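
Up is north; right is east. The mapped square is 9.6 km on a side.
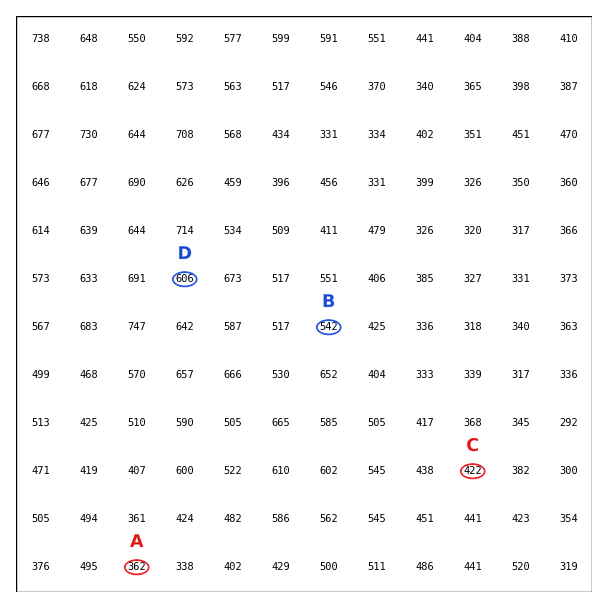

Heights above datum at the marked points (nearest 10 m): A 360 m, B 540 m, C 420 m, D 610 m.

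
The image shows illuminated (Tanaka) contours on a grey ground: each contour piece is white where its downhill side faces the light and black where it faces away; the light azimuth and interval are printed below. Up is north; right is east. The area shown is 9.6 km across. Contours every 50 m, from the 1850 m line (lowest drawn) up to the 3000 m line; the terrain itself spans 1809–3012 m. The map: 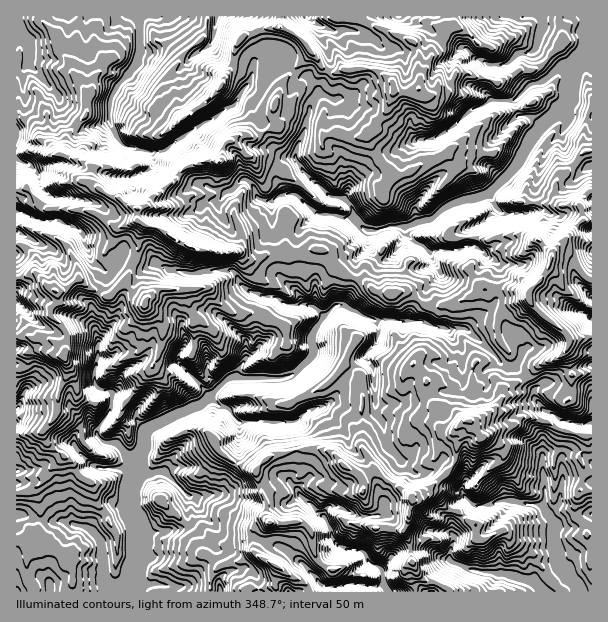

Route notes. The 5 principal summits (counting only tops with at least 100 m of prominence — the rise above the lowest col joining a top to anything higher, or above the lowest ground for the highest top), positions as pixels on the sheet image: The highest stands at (173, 237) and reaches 3012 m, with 1203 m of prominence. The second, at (528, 296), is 2948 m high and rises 587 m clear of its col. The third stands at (56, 291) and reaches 2905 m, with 222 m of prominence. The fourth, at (411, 498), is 2892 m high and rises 411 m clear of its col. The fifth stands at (144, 305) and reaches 2877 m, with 184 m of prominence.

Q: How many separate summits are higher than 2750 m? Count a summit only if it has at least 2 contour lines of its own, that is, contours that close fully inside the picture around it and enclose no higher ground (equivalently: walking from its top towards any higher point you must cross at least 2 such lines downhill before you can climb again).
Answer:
8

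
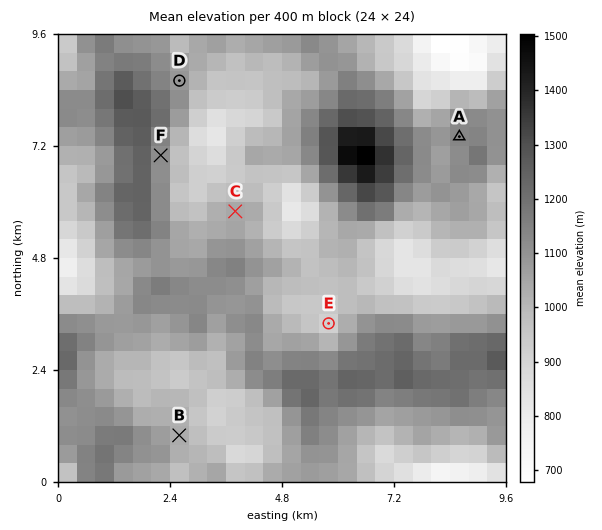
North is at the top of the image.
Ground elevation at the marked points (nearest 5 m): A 1145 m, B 1035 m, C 1040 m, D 1090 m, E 890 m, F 1110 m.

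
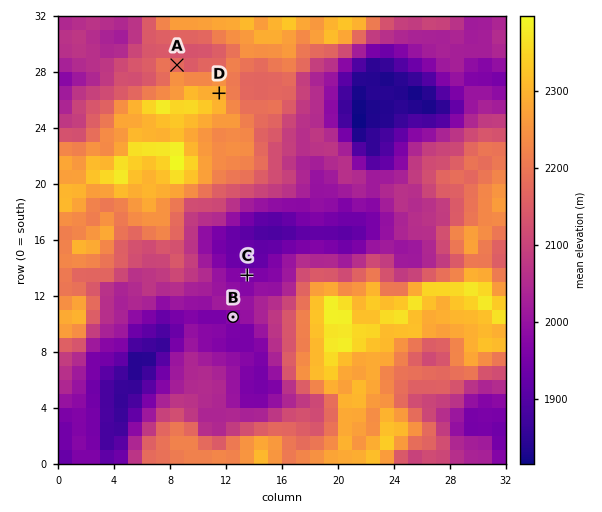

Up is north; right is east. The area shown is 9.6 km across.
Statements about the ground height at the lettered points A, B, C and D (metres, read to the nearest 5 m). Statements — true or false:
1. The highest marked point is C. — false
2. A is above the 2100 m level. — true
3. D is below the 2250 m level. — false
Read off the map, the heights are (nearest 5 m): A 2175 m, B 1965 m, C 1965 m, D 2300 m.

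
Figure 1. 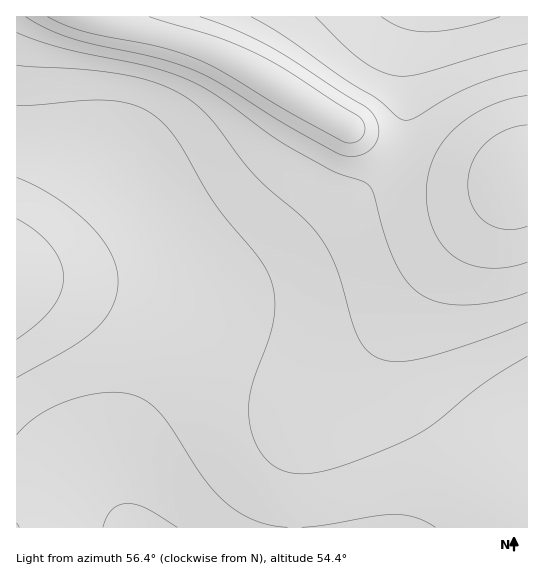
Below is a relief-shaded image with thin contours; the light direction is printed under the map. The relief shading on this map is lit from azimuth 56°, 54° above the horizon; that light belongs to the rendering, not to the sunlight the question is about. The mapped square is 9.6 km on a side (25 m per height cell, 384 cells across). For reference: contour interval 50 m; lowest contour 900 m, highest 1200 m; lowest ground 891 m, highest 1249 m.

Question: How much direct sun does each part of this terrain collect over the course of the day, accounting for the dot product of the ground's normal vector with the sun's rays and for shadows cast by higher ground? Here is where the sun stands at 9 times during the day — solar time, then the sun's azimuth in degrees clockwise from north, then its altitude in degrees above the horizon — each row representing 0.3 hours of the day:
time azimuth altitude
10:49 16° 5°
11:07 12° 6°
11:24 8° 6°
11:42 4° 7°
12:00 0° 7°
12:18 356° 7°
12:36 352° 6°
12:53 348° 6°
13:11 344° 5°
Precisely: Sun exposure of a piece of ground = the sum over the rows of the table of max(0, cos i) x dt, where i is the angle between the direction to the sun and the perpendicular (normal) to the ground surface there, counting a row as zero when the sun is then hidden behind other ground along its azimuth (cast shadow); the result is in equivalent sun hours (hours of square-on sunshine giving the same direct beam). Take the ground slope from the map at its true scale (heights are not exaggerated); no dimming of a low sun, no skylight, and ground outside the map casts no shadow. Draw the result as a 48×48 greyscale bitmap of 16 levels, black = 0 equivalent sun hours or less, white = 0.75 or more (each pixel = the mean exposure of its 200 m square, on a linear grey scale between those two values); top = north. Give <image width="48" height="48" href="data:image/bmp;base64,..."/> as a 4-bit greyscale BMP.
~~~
<image width="48" height="48" href="data:image/bmp;base64,Qk32BAAAAAAAAHYAAAAoAAAAMAAAADAAAAABAAQAAAAAAIAEAAATCwAAEwsAABAAAAAAAAAAAAAAABEREQAiIiIAMzMzAERERABVVVUAZmZmAHd3dwCIiIgAmZmZAKqqqgC7u7sAzMzMAN3d3QDu7u4A////AHdmZmZVVUREMzMzMiIiIjMzMzRERVVVZmZmZmVVVURERDMzMzMzMzMzM0REVVVmZmZmZmVVVUREREQzMzMzMzMzNEREVVZmZ2ZmZlVVVUREREREREQzMzMzRERFVVZmd2ZmZVVVVERERERERERERERERERFVVZmd2ZlVVVVVERERERERERERERERERFVVZmd1VVVVVVVERERVVVVVVERERERERFVVZmd1VVVVVVRERFVVVVVVVVRERERERFVVZmZ1VVVVREREVVVVVVVVVVVUREREREVVVmZkREREREREVVVVVVVVVVVVRERERERVVWZkREREREREVVVVVmZmZVVVVERERERFVVVTM0RERERFVVVWZmZmZlVVVURERERERFVTMzM0RERFVVVmZmZmZmVVVURERERERERCMzMzRERFVVVmZmZmZmZVVVREREMzMzNCIjMzNERFVVZmZmZmZmZVVVRERDMzMzMyIjMzNERVVVZmZmZmZmZlVVREQzMzMyIiIjMzRERVVWZmZmZmZmZlVVREQzMyIiIiIzMzRERVVWZmZmZmZmZlVVREQzMyIiIiMzM0REVVVWZmZmZmZmZlVVVEQzMiIiETMzNERFVVVmZmZmZmZmZlVVVEQzMiIhETNERERVVVVmZmZmZmZmZVVVVEQzMiIhEURERVVVVWZmZmZmZmZlVVVVVEQzMiIhEVVVVVVWZmZmZmZlVVVVVVVVVERDMyIhEWZmZmZmZmZmZlVVVVVVVVVVVURDMyIhEXd3dmZmZmZmZVVVVVVVVVVVVUREMzIiEYd3d3d3dmZmVVVVVERFVVVVVVREMzIiIoiIiHd3d2ZmVVVURERERVVVVVREQzMiIpmIiIh3d2ZmVVVERERERFVVVVVURDMzIpmZiIh3d2ZlVVRERERERFVVVVVVREQzM5mZiIh3d2ZlVUREREREREVVVVVVVUREM5mZiIh3dmZVVEREMzRDMzRFVWZVVVVERJmYiId3ZlVVREREMzMzIhE0VmZmZVVVVJiIh3dmVVVUREQzMzMiEAAkVmZmZmZlVYh3dmZVVERERDMzMyIQAAACRmd3d3ZmZnZmZVQzMzMzMzMzIhAAAAABRWd3d3d3d2ZURDIiIiIiIiIhEAAAAAABNneIiIiIiFVDMhAAAAAREREAAAAAAAASVniIiZmZmUMzIAAAAAAAAAAAAAAAATVneIiZmZqqqjMiAAAAAAAAAAAAAAAAJZzbqZmZmqqqqjIhAAAAAAAAAAAAAAAUjO/9upmZqqu7uyIQAAAAAAAAAAAAABN63//9upmaqru7uyEQAAAAAAAAAAAAAlnP//7LqZmaqru7uxEAAAAAAAAAAAABWM7//supmZmaqru7uxEAAAAAAAAAAAFIvv/+26mZmZmaqru7uxAAAAAAAAAAAki9//7cqZiIiZmaqqu7uxAAAAAAAAEkab3//ty6mIiIiJmZqqqquwAAAAAAE1eb3v/+3LqZiIiIiImZmaqqqgAAAAJGis3v//7cupmIiIiIiIiJmZmZmQ=="/>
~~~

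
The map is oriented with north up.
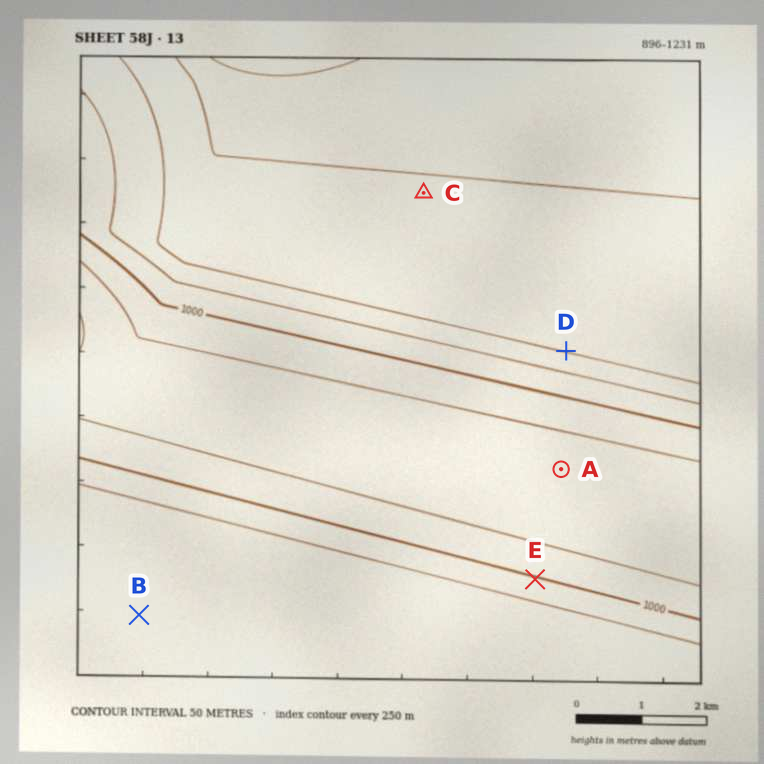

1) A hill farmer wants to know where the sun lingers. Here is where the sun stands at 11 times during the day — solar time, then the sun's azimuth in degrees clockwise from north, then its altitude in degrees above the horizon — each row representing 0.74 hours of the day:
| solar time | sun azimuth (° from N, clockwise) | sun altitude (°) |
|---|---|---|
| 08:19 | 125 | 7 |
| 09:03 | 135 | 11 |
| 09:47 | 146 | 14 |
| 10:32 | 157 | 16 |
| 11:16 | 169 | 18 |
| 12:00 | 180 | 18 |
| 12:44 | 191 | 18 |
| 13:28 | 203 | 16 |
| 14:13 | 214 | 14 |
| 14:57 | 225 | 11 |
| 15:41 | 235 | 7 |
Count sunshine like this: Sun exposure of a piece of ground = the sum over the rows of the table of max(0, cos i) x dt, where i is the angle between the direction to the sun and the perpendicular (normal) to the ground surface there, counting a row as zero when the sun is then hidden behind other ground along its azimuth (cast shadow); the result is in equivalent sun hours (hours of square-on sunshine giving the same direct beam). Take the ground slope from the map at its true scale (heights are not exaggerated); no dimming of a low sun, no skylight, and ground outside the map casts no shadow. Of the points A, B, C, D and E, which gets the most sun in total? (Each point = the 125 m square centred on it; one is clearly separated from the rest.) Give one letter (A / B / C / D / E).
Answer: D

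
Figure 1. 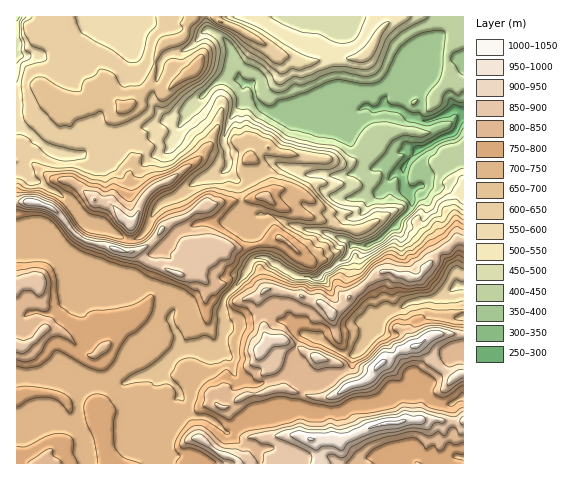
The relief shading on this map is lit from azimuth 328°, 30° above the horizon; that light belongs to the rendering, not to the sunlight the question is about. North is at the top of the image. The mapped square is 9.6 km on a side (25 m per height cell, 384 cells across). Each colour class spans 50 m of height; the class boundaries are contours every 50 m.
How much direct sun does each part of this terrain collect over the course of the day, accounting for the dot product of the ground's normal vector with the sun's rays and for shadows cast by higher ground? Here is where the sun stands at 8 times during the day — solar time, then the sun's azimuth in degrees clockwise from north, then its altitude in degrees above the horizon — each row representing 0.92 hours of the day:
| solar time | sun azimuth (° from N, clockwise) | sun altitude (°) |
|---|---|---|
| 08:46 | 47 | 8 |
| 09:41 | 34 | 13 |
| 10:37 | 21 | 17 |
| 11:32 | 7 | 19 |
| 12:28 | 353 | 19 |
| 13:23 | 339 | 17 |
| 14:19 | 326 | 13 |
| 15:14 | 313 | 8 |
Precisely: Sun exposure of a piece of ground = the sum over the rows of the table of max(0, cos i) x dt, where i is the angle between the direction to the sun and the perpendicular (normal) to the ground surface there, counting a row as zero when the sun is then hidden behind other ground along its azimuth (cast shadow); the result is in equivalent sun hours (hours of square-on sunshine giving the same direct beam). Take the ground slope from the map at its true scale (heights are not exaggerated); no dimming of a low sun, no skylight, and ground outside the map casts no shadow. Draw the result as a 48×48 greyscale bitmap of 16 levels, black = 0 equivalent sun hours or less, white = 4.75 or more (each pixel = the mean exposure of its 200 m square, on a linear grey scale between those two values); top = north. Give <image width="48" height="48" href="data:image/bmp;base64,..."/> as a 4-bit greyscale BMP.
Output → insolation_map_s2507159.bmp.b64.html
<image width="48" height="48" href="data:image/bmp;base64,Qk32BAAAAAAAAHYAAAAoAAAAMAAAADAAAAABAAQAAAAAAIAEAAATCwAAEwsAABAAAAAAAAAAAAAAABEREQAiIiIAMzMzAERERABVVVUAZmZmAHd3dwCIiIgAmZmZAKqqqgC7u7sAzMzMAN3d3QDu7u4A////AImHh2ZmZnd2ZmMQJohndmV1IjRERWZmeHiYZmZWZ3d3UgAY7LdmUxEhEgAAEjMzMneJh2ZWZmZmeEObuUIiERRDQwAAAAASIWZnd2VVZmVmac7JVr3dzN/+/ZQAAAASImZmZVVWVmZmZ6tzI1Z5vezNzd/ahUNEVVZmVWVmZmZlZnIAIjRFVWQiEnnO/+7v7SRVVmd3dmZmVmdWhBAAEQAAAAE0e7pkNmRFeHiYh2ZmZld4epdBAlipQAACRVYxAbuph2Z3ZndndVe6iKeKqXZpylEAE0VWIERFVUQzRFVmZmaKhzMgRVQ0a9kgARETlQATQzIjRERUd3eJl1E1NUIAObuCIAAmixI0QyNDRVVEWJiIhlQlVCWN6q7aYAA1Z1Q0M1h2RFZ1REVUVXdkIp7oE0fPuVIRI5hCFHd4ZERXZTMkZoqIi5ZDRUWLvftBEnd2eHZnZERGZFQkVnebxzERRlVWWb///2iah3ZndlRFVVQ0M0WXVCMRIiM1zbnMmURFd3Z4iIdURVREIRNEQyEncRISJHmYh0M1ZmZmZndUMiNCNzMRERSMhBARAAFGiEM1ZVVVVVZTEAIyGcpje9/8nWEAAAASRmRWVVVUQzIQABFHY5vv/smXvegQABESIt3JZVVCEAAAN2VTRDjNYQAG3N2EaaUiAKuoVEIQAAFpqHUyEhNhABNBXc3+77pjAFVVQyAAAjJXdVdkQhAAAlmIVL3/7ey0EFVUMQFZ7uxDVmZmipZBJ6m6kgFd7szMgUMhAG7sYgSSSKq92neInMp0ABACuqvMqiEABLYxAUNqQkeYdmd5pRACWrchJWu8zBAAK2IAKKRK2kACNEVUASV3do23FMnarQAW2TEBa6Uji8czJEEBV4VK3bru1625zd//oyOLuqgQFY3duYVHdTfKZXeKrHqcye/lADvtypyBAUjdyqzZd7xiM0RHdTeHh7ZFeM7syYvugRNol2eb3tqIiIhkhUJYiFV9/+uZqHnO+zAjZjNaliEAAkZ2NXVWimepiIdmeIarzuc0VkRyABEkaGRFYphlRYd2VVVlZ4dVm8tVVIckit//2oZURje4dmdlRERVVneGaJu3RWac7+7cqHZVMQAZ63ZUNERURGdlV5qma73uy5h3ZnhmVFZBKVVERFREIjNHdYipa97cl2ZmZniYismadmVERERFQhIzJFd4WLuGZmZmd4mrtQEBVWVEVmZVV2VAESRXdoZEVVVVVDQ0EkRTEFRXiIdleZY0EAJHp1RCEjRERVRDZmZlE2V3h2ZneJhnYQAWllRTEQEjMzM0RmZ2VYiHdmd3d4hmhyASNDIjIQAAAAATRVZmZ4mYdmZoh3d2eJYzMiERISIQAAEkRVVmZoh2ZmeId2ZlirpkEBASRoh2ZlI0RVVmZUIkRXd3dmZ0EWy0AAAnqpiIiahERFVWVUREVndmZmZ5ljVyAASsqHd3ZnhzI0RWVVRVZmZmZmZ4h1EAA625dmZ2ZmeEISM0VJqGZmZVZmZmZlIUvsl2ZmZ3ZmZ3QyI0RQ=="/>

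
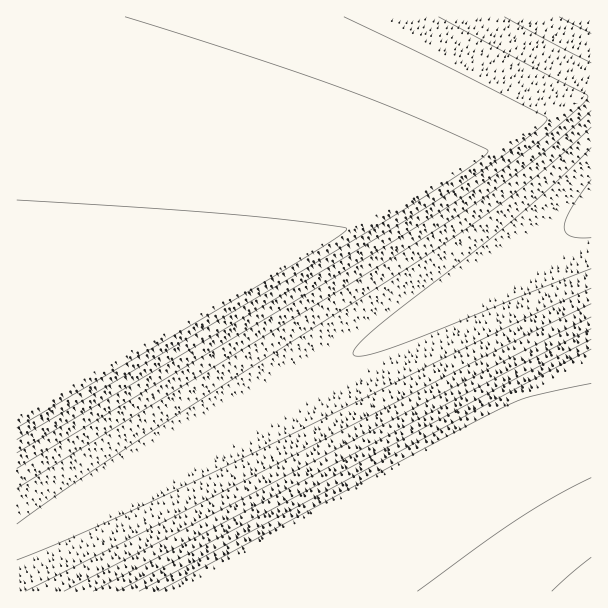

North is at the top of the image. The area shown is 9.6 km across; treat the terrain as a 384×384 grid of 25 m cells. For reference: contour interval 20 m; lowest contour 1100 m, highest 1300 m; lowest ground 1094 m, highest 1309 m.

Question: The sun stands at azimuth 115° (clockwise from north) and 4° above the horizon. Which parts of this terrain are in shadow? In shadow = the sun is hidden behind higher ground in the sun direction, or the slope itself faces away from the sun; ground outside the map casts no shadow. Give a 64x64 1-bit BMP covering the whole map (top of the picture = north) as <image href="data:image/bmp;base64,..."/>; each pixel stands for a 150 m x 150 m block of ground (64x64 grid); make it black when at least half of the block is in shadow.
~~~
<image width="64" height="64" href="data:image/bmp;base64,Qk0+AgAAAAAAAD4AAAAoAAAAQAAAAEAAAAABAAEAAAAAAAACAAATCwAAEwsAAAIAAAAAAAAA////AAAAAAAB/8AAAAAAAAH/8AAAAAAAA//4AAAAAAAD//4AAAAAAAP//4AAAAAAAf//4AAAAAAA///4AAAAAAA///wAAAAAAA///wAAAAAAA///wAAAAAAB///wAAAAAAB///gAAAAAAB///gAAAAAAB///gAAAAAAD///gAAAAAAD///gAAAAAAD///AAAAAAAD///AAAAAAAH///AAAAAAAH///AAAAAAAH///AAAAAAAP//+AAAAAAAP//+AAAAAAAP//+AAAAAAAP//+AAAAAAAf//+AAAAAAAf//8AAAAAAAf//wAAAAAAAf//AAAAAAAA//8AAAAAAAA//wAAAAAAAA//AAAAAAAAAAAAAAAAAAAAAAAAAAAAAAAAAAAAAAAAAAAAAAAAAAAAAAAAAAAAAAAAAAAAAAAAAAAAAAAAAAAAAAAAAAAAAAAAAAAAAAAAAAAAAAAAAAAAAAAAAAAAAAAAAAAAAAAAAAAAAAAAAAAAAAAAAAAAAAAAAAAAAAAAAAAAAAAAAAAAAAAAAAAAAAAAAAAAAAAAAAAAAAAAAAAAAAAAAAAAAAAAAAAAAAAAAAAAAAAAAAAAAAAAAAAAAAAAAAAAAAAAAAAAAAAAAAAAAAAAAAAAAAAAAAAAAAAAAAAAAAAAAAAAAAAAAAAAAAAAAAAAAAAAAAAAAAAAAAAAAA=="/>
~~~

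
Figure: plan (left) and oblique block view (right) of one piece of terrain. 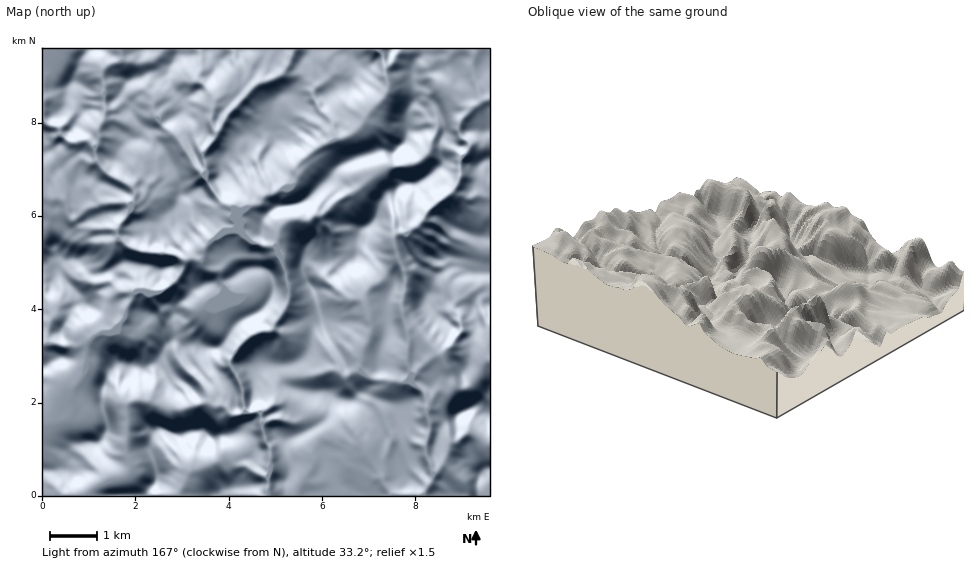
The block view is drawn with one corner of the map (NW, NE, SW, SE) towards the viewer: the SW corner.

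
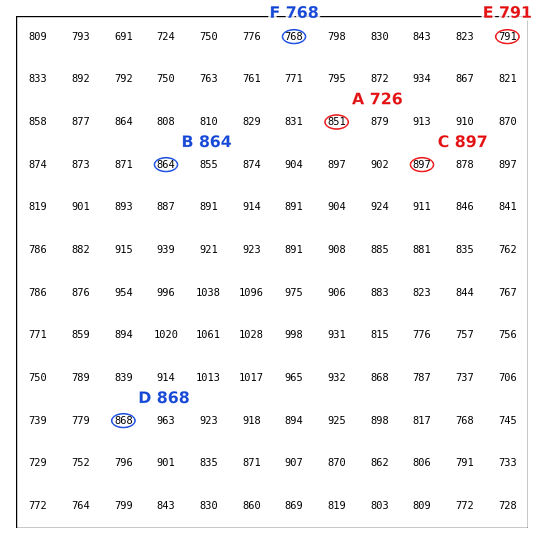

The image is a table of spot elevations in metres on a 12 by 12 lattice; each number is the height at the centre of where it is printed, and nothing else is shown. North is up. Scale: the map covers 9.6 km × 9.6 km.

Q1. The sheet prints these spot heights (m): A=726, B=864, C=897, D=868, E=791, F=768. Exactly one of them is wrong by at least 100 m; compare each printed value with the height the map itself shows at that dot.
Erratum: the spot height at A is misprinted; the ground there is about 851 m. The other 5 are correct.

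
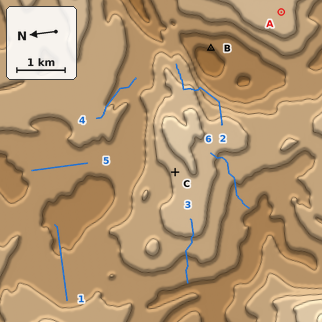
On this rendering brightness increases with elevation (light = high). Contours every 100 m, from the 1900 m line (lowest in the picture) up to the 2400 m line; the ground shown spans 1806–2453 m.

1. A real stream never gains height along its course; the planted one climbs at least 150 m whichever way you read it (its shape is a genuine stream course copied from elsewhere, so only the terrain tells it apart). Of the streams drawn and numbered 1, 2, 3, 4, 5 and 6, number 2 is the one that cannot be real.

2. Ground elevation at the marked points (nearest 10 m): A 2280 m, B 1910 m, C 2270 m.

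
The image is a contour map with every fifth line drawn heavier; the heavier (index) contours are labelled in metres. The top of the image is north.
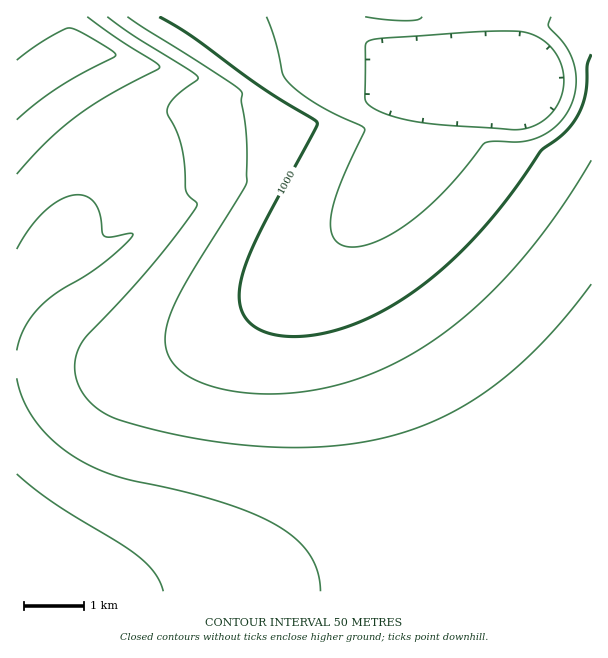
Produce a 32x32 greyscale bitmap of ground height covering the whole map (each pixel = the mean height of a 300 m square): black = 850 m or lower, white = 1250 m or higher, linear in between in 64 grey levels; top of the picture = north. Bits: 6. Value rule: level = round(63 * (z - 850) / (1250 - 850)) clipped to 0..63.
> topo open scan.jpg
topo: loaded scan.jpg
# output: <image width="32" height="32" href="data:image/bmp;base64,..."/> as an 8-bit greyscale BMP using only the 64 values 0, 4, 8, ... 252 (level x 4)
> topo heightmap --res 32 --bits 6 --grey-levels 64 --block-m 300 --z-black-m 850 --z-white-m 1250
<image width="32" height="32" href="data:image/bmp;base64,Qk02CAAAAAAAADYEAAAoAAAAIAAAACAAAAABAAgAAAAAAAAEAAATCwAAEwsAAAABAAAAAAAAAAAAAAEBAQACAgIAAwMDAAQEBAAFBQUABgYGAAcHBwAICAgACQkJAAoKCgALCwsADAwMAA0NDQAODg4ADw8PABAQEAAREREAEhISABMTEwAUFBQAFRUVABYWFgAXFxcAGBgYABkZGQAaGhoAGxsbABwcHAAdHR0AHh4eAB8fHwAgICAAISEhACIiIgAjIyMAJCQkACUlJQAmJiYAJycnACgoKAApKSkAKioqACsrKwAsLCwALS0tAC4uLgAvLy8AMDAwADExMQAyMjIAMzMzADQ0NAA1NTUANjY2ADc3NwA4ODgAOTk5ADo6OgA7OzsAPDw8AD09PQA+Pj4APz8/AEBAQABBQUEAQkJCAENDQwBEREQARUVFAEZGRgBHR0cASEhIAElJSQBKSkoAS0tLAExMTABNTU0ATk5OAE9PTwBQUFAAUVFRAFJSUgBTU1MAVFRUAFVVVQBWVlYAV1dXAFhYWABZWVkAWlpaAFtbWwBcXFwAXV1dAF5eXgBfX18AYGBgAGFhYQBiYmIAY2NjAGRkZABlZWUAZmZmAGdnZwBoaGgAaWlpAGpqagBra2sAbGxsAG1tbQBubm4Ab29vAHBwcABxcXEAcnJyAHNzcwB0dHQAdXV1AHZ2dgB3d3cAeHh4AHl5eQB6enoAe3t7AHx8fAB9fX0Afn5+AH9/fwCAgIAAgYGBAIKCggCDg4MAhISEAIWFhQCGhoYAh4eHAIiIiACJiYkAioqKAIuLiwCMjIwAjY2NAI6OjgCPj48AkJCQAJGRkQCSkpIAk5OTAJSUlACVlZUAlpaWAJeXlwCYmJgAmZmZAJqamgCbm5sAnJycAJ2dnQCenp4An5+fAKCgoAChoaEAoqKiAKOjowCkpKQApaWlAKampgCnp6cAqKioAKmpqQCqqqoAq6urAKysrACtra0Arq6uAK+vrwCwsLAAsbGxALKysgCzs7MAtLS0ALW1tQC2trYAt7e3ALi4uAC5ubkAurq6ALu7uwC8vLwAvb29AL6+vgC/v78AwMDAAMHBwQDCwsIAw8PDAMTExADFxcUAxsbGAMfHxwDIyMgAycnJAMrKygDLy8sAzMzMAM3NzQDOzs4Az8/PANDQ0ADR0dEA0tLSANPT0wDU1NQA1dXVANbW1gDX19cA2NjYANnZ2QDa2toA29vbANzc3ADd3d0A3t7eAN/f3wDg4OAA4eHhAOLi4gDj4+MA5OTkAOXl5QDm5uYA5+fnAOjo6ADp6ekA6urqAOvr6wDs7OwA7e3tAO7u7gDv7+8A8PDwAPHx8QDy8vIA8/PzAPT09AD19fUA9vb2APf39wD4+PgA+fn5APr6+gD7+/sA/Pz8AP39/QD+/v4A////APT08Ozo5OTg3NjU0MzIxMDAvLi4tLSwsLCwrKysrKys9PDw7Ojk4NzY1NDMzMjEwLy8uLS0tLCwsLCsrKysrKz08Ozo5ODc2NTQ0MzIxMDAvLi4tLSwsLCwsKysrKysrPDo5ODc2NTQ0MzIyMTAvLy4uLS0sLCwsLCsrKysrKys6OTc2NTQzMzIxMTAvLy4uLS0sLCwsLCsrKysrKysrKzg3NTQzMjEwMC8vLi4tLSwsLCsrKysrKysrKysrKysrNjUzMTAvLi4tLSwsLCsrKyoqKioqKioqKysrKysrKys0MjEvLi0sKysqKikpKSkpKSkpKSkpKSoqKiorKysrKzIwLiwrKikpKCgnJycmJiYmJycnJygoKSkpKioqKysrMS4sKikoJyYmJSUkJCQkJCQkJSUmJicoKCkpKioqKysvLSooJyYlJCMjIiEhISEhISIiIyQlJSYnKCgpKSoqKy4sKScmJSQjISAgHx4eHh4fHyAhIiMkJSYmJygpKSoqLispJyUkIyEgHx4dHBwcHBwdHR4fICIjJCUmJygpKSouLCknJiQjIR8eHBsaGhkZGRobHB0eICEiJCUmJygpKS8tKiknJSMhHx0bGhkYFxcXGBgZGxwdHyAiIyUmJygpMC4sKiknJCIgHRsZGBcWFRUVFhcYGRsdHiAiIyUmJygwMC8tKykmJCEeHBkXFhUUExMUFRYXGRocHiAiIyUmJzAxMDAuKykmIyAdGhgWFBMSEhITFBUWGBocHiAiJCUmMDAxMDAuLCglIh8bGRYUEhERERESExQWGBocHiAiJCUvMDAwMDAuKygkIR0aFxUTERAPEBAREhQWGBocHyEjJC8wMDAvLy4tKycjHxwZFhMREA8PDw8REhQWGBsdHyEjLi8vMC8uLSwqKCYiHhoXFBIQDw4ODg8QEhQWGRsdICIuLi8vLy4tKyknJSMgHBkWExEPDg0NDg8REhUXGRweIC8uLi4uLSwrKSclIyAeGxcUEhAODQ0NDg8RExUYGh0fMS8tLS0sLCopJyUjIB4cGRYTEA8NDQwNDg8RExUYGx40MS8tLCsrKigmJCIgHhwaGBQSDw0MCwsLCwsKCxAXHDc0Mi8tLCopJyYkIiAeHBkWEQ4LCQcGBQQEAwMDBxAaOTc1MzAuLCooJiQiHxwXEw8MCQgHBQUEAwICAgEDChY5OTg2NDIwLispJSAaFREPDQsJCAcFBQQDAwICAQIJFTg5Ojk4NjMvKSMdGBUSEA4MCwkIBwUFBAMDAgICBAsVNjc4OTcyLCUfGxcVExEQDgwLCQgHBwYFBQQEAwQIEBY0NTY1MCkiHBkXFRQSEQ8NDAsMDA0NDQwLCgoKDA8SFQ="/>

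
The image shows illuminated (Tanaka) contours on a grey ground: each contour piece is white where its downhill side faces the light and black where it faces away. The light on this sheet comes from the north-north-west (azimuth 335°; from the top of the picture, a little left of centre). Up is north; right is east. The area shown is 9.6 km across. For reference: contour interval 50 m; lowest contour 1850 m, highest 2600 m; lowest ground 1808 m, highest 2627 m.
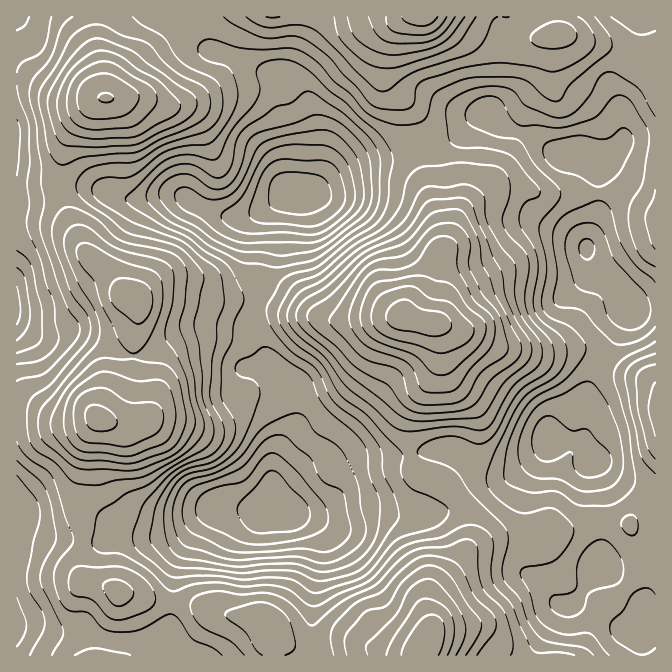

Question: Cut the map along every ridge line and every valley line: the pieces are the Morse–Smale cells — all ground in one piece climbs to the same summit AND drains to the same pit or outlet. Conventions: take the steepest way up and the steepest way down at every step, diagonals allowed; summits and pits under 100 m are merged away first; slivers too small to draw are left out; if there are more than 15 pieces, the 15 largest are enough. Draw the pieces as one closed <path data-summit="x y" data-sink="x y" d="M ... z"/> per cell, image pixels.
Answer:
<path data-summit="434 323" data-sink="587 248" d="M629 58l-15 22 0 10 5 13 4 20 0 19-8 9-10 7-11 1-15-6-10 1-14-1-25-17-28-10-14-13-10 3-16 17-12 6-12 4-20-2-2 2 13 54 12 33 0 23-5 25-23 35-5 4 2 2 32 5 26 9 19 10 20 6 11 0 14 4 50-2 20 10 14-21 14-31 26-1 0-240-17-4z"/><path data-summit="427 644" data-sink="267 505" d="M408 454l-14 4-30 0-17 5-6 5-5 20-5 9-11 9-8 3-14 4-11 0-15-7-7 0-7 3-23 0-1-1-19 1-16 15-18 30-7 20-1 28 22 2 17 7 22 5 24 2 8 6 9 17 35 12 12 0 23-7 22 0 27 8 18 0 8-3 6-6 5-13-2-17 2-21 33-42 5-14 0-20-8-18-13-12-13-10-19-6z"/><path data-summit="98 418" data-sink="267 505" d="M190 294l-38 0-18 6 4 5 0 18-4 10-3 42-3 8-20 29-12 10-8 16-4 14-6 56 5 20 0 12 4 3 17-2 13-12 10 0 15 5 25 0 18-6 32-20 41 1 9-3 2-4 5-44 24-41-2-25-3-7-24-22-16-33 2-29-43-2z"/><path data-summit="107 98" data-sink="297 190" d="M167 16l-71 1 0 25 5 21 3 34-6 2-14 14-16 25-5 14-4 35 36 1 32 11 50-5 35 19 22 5 24-5 19-10 11-10 19-5 6-6 3-9 0-45-7-23-6-12-16-15-7-4-25-5-21-11-27-9z"/><path data-summit="424 17" data-sink="587 248" d="M507 16l-99 0-12 11-8 23-2 25 7 15 16 18 5 17 2 17 22 1 12-4 12-6 16-17 10-3 14 13 28 10 30 18 19-1 15 6 6 0 15-8 8-9 0-19-4-20-5-13 0-10 14-22-16-10-32-7-20-8-18 5-14-2-6-3z"/><path data-summit="434 323" data-sink="297 190" d="M415 143l-17 8-46 13-17 9-13 11-10 5-17 0-27 23-4 8 2 27-7 30-1 26 30 10 20 1 19 5 70-1 1-2 9 2 6-5 23-35 5-25 0-23-12-33z"/><path data-summit="434 323" data-sink="267 505" d="M257 301l-4 14 0 15 16 33 24 22 5 13-2 24-22 36-1 25-5 22 19 8 11 0 22-7 11-9 5-9 5-20 6-5 17-5 30 0 15-5-1-8 1-25 12-27 15-23 3-10 0-23-5-14-10 0-22-7-75 3-19-5-26-3z"/><path data-summit="434 323" data-sink="549 437" d="M442 324l-6 1 5 12 5 33 10 18 17 19 5 11 0 15-7 24 6 4 23 8 12 0 25-13 11-14-22 55 0 33 38 1 30-10 16 0 19 3 7-10 15-14-7-9-22-10-25-18-13-23 2-15-2-27 19-36-21-11-50 2-14-4-11 0-20-6-19-10z"/><path data-summit="98 418" data-sink="17 310" d="M58 188l-23 6-19 3 0 213 21 3 18 6 25 0 2-1 18 1 24-31 7-13 3-42 4-10 0-18-6-7-8-5-13-20-21-15-7-10-20-45z"/><path data-summit="424 17" data-sink="297 190" d="M407 16l-203 0-1 9 3 17 8 11 11 1 35 17 20 3 7 4 19 20 10 30 0 45-3 9-9 6 8 1 10-5 13-11 17-9 46-13 18-9-2-17-5-17-16-18-7-15 2-25 3-13 5-10z"/><path data-summit="98 418" data-sink="297 190" d="M84 186l-25 2 7 24 17 36 7 10 21 15 13 20 6 5 8 1 14-5 38 0 22 5 46 1 1-23 7-30-2-27 10-16-16 9-24 5-22-5-35-19-50 5-32-11z"/><path data-summit="427 644" data-sink="587 248" d="M527 531l-22 3-15 5-22 10-7 8-30 37-2 4 2 34 3 1 4-4 44 0 12 7 7 8 4 12 137 0 1-16 2-6-21-5-40-23-5-2-17 2-9-9-4-7-16-15-4-7 0-24z"/><path data-summit="107 98" data-sink="17 310" d="M95 16l-79 1 1 179 18-2 22-5 2-2 4-35 5-14 16-25 14-14 6-2-3-34-5-21z"/><path data-summit="434 323" data-sink="587 248" d="M652 501l-15 12-8 11-19-3-16 0-30 10-27-2-9 3 1 36 4 7 16 15 4 7 9 9 13-2 9 2 40 23 21 5-2 6 1 16 12-1 0-147z"/><path data-summit="117 592" data-sink="17 628" d="M17 519l0 107 18 0 25 7 25-2 9 5 16 5 28 0 22 3 6-4 5-20 1-17-18-2-20-7-17-1-10-7-20-5-6-7-2-7 3-26-44-5-16-8z"/>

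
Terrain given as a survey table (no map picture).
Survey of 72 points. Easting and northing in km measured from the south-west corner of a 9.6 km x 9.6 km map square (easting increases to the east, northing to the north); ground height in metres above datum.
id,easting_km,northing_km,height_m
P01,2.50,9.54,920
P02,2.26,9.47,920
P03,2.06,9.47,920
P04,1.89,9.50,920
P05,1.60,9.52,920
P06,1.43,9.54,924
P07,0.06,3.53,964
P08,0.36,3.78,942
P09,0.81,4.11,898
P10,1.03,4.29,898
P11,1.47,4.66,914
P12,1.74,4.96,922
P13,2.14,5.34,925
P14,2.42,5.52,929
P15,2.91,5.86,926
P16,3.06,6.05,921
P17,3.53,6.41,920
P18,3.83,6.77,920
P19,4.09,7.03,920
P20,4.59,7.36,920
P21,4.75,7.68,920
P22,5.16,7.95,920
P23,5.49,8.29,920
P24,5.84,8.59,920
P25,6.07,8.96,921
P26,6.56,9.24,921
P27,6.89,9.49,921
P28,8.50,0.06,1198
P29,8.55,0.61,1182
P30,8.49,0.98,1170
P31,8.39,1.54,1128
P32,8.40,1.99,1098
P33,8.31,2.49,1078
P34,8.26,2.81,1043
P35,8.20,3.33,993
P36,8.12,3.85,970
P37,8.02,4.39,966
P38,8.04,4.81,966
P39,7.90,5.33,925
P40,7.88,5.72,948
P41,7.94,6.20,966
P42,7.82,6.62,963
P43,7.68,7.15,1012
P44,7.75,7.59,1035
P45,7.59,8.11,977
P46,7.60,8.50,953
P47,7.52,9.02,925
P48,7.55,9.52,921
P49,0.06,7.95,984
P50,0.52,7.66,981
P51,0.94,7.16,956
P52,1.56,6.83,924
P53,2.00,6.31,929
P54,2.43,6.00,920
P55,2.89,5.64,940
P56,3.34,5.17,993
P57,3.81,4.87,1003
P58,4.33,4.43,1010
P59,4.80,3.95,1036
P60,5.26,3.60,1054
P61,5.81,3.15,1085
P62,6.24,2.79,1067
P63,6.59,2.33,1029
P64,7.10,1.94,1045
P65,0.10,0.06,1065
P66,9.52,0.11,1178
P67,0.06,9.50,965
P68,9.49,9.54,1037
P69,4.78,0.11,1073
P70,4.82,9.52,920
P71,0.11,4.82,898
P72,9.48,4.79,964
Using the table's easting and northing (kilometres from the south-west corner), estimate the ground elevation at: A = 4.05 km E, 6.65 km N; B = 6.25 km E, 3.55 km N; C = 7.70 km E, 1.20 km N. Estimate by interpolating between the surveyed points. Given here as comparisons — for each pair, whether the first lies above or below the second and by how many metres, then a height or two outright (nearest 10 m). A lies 190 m below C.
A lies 160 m below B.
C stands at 1110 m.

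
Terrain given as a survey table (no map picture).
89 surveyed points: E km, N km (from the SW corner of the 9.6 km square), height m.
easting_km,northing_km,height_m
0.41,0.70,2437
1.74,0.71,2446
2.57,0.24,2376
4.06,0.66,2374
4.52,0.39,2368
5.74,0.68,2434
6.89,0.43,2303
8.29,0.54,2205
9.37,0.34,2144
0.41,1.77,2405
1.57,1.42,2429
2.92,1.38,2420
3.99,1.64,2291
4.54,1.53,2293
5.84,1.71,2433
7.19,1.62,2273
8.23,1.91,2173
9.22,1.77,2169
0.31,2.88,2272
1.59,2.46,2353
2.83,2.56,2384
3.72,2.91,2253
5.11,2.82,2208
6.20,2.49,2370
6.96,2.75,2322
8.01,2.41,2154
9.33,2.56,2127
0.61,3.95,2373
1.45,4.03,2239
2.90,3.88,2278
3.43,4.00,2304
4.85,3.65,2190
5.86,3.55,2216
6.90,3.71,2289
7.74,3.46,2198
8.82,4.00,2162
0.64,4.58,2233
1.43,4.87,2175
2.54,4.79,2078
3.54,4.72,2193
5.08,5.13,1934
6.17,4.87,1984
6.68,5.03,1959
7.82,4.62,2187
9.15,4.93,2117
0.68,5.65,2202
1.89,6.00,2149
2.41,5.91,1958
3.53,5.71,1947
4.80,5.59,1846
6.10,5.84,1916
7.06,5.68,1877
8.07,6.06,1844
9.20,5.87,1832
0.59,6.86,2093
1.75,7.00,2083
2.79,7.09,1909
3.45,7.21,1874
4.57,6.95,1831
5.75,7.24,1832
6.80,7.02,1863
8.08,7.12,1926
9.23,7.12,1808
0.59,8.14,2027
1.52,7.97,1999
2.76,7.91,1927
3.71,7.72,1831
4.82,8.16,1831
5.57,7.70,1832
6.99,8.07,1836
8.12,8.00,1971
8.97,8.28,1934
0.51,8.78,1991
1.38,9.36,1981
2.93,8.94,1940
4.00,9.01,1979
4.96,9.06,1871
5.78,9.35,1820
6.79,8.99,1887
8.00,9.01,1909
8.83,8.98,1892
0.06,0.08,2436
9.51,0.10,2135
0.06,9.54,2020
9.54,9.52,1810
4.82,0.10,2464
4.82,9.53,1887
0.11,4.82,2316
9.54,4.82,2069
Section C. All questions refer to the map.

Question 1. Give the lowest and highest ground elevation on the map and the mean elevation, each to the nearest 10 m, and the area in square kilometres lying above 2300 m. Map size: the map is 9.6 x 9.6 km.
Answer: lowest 1790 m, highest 2490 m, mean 2110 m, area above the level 20.1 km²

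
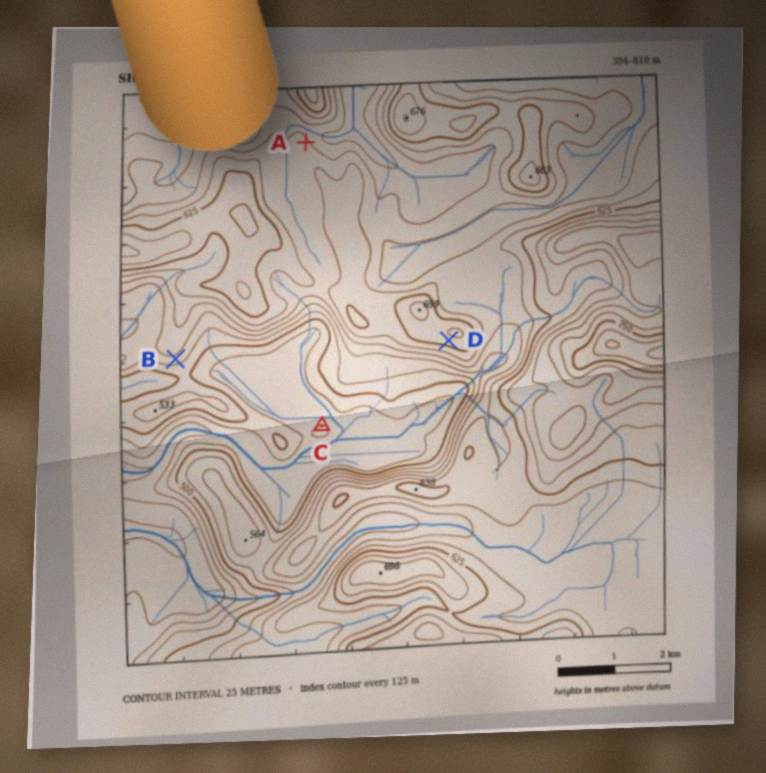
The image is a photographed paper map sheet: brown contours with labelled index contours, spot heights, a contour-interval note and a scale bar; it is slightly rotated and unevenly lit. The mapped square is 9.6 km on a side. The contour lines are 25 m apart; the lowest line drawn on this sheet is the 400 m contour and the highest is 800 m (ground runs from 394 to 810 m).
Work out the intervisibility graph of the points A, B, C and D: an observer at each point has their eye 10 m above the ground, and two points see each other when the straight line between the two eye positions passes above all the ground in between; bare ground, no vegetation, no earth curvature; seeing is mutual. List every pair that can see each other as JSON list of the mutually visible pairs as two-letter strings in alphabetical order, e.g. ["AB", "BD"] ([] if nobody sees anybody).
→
["BC", "BD", "CD"]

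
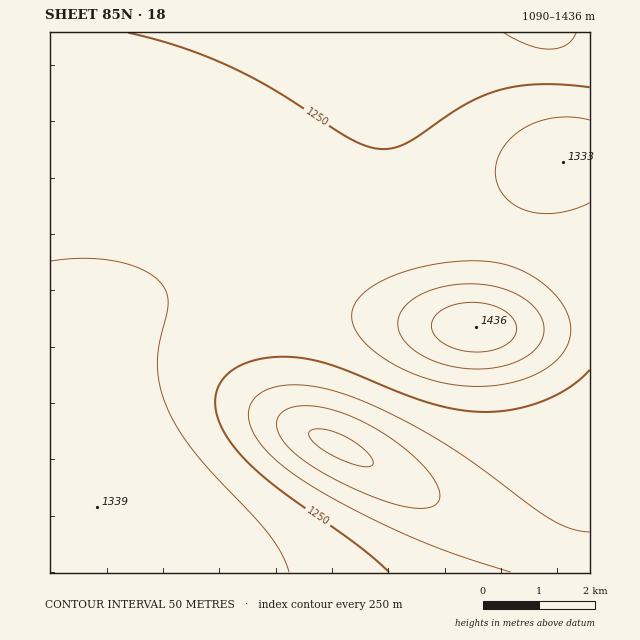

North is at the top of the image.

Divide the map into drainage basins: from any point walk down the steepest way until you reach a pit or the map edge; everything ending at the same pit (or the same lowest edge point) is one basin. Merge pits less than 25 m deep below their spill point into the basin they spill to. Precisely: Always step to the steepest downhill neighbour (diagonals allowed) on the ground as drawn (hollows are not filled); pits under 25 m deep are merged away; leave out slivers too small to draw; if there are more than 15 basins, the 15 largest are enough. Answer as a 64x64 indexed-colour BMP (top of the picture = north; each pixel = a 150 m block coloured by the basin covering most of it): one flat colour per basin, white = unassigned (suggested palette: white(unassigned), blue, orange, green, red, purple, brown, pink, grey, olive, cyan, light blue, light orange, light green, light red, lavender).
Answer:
<image width="64" height="64" href="data:image/bmp;base64,Qk12CAAAAAAAAHYAAAAoAAAAQAAAAEAAAAABAAQAAAAAAAAIAAATCwAAEwsAABAAAAAAAAAA////ALR3HwAOf/8ALKAsACgn1gC9Z5QAS1aMAMJ34wB/f38AIr28AM++FwDox64AeLv/AIrfmACWmP8A1bDFABERERERERERERERERERERERERERERERERERERERERERERERERERERERERERERERERERERERERERERERERERERERERERERERERERERERERERERERERERERERERERERERERERERERERERERERERERERERERERERERERERERERERERERERERERERERERERERERERERERERERERERERERERERERERERERERERERERERERERERERERERERERERERERERERERERERERERERERERERERERERERERERERERERERERERERERERERERERERERERERERERERERERERERERERERERERERERERERERERERERERERERERERERERERERERERERESIiERERERERERERERERERERERERERERERERERERERERIiIREREREREREREREREREREREREREREREREREREREREiIRERERERERERERERERERERERERERERERERERERERESIhERERERERERERERERERERERERERERERERERERERERIiEREREREREREREREREREREREREREREREREREREREREiERERERERERERERERERERERERERERERERERERERERESIRERERERERERERERERERERERERERERERERERERERERIhEREREREREREREREREREREREREREREREREREREREREiERERERERERERERERERERERERERERERERERERERERESIRERERERERERERERERERERERERERERERERERERERERIhEREREREREREREREREREREREREREREREREREREREREiIRERERERERERERERERERERERERERERERERERERERESIhERERERERERERERERERERERERERERERERERERERERIiEREREREREREREREREREREREREREREREREREREREREiIhERERERERERERERERERERERERERERERERERERERESIiERERERERERERERERERERERERERERERERERERERERIiIhEREREREREREREREREREREREREREREREREREREREiIiERERERERERERERERERERERERERERERERERERERESIiIhERERERERERERERERERERERERERERERERERERERIiIiIREREREREREREREREREREREREREREREREREREREiIiIiEREREREREREREREREREREREREiIiIRERERERESIiIiIhEREREREREREREREREREiIiIiIiIiERERERERIiIiIiIREREREREREREREREiIiIiIiIiIiIREREREREiIiIiIiIRERERERERERESIiIiIiIiIiIiIiERERERESIiIiIiIiIhEREREREiIiIiIiIiIiIiIiIiIRERERERIiIiIiIiIiIiIiIiIiIiIiIiIiIiIiIiIiIhEREREREiIiIiIiIiIiIiIiIiIiIiIiIiIiIiIiIiIiERERERESIiIiIiIiIiIiIiIiIiIiIiIiIiIiIiIiIiIhERERERIiIiIiIiIiIiIiIiIiIiIiIiIiIiIiIiIiIiEREREREiIiIiIiIiIiIiIiIiIiIiIiIiIiIiIiIiIiIRERERESIiIiIiIiIiIiIiIiIiIiIiIiIiIiIiIiIiIiERERERIiIiIiIiIiIiIiIiIiIiIiIiIiIiIiIiIiIiIREREREiIiIiIiIiIiIiIiIiIiIiIiIiIiIiIiIiIiIhERERESIiIiIiIiIiIiIiIiIiIiIiIiIiIiIiIiIiIiIRERERIiIiIiIiIiIiIiIiIiIiIiIiIiIiIiIiIiIiIhEREREiIiIiIiIiIiIiIiIiIiIiIiIiIiIiIiIiIiIiIRERESIiIiIiIiIiIiIiIiIiIiIiIiIiIiIiIiIiIiIhERERIiIiIiIiIiIiIiIiIiIiIiIiIiIiIiIiIiIiIiIREREiIiIiIiIiIiIiIiIiIiIiIiIiIiIiIiIiIiIiIiERESIiIiIiIiIiIiIiIiIiIiIiIiIiIiIiIiIiIiIiIiERIiIiIiIiIiIiIiIiIiIiIiIiIiIiIiIiIiIiIiIiIiIiIiIiIiIiIiIiIiIiIiIiIiIiIiIiIiIiIiIiIiIiIiIiIiIiIiIiIiIiIiIiIiIiIiIiIiIiIiIiIiIiIiIiIiIiIiIiIiIiIiIiIiIiIiIiIiIiIiIiIiIiIiIiIiIiIiIiIiIiIiIiIiIiIiIiIiIiIiIiIiIiIiIiIiIiIiIiIiIiIiIiIiIiIiIiIiIiIiIiIiIiIiIiIiIiIiIiIiIiIiIiIiIiIiIiIiIiIiIiIiIiIiIiIiIiIiIiIiIiIiIiIiIiIiIiIiIiIiIiIiIiIiIiIiIiIiIiIiIiIiIiIiIiIiIiIiIiIiIiIiIiIiIiIiIiIiIiIiIiIiIiIiIiIiIiIiIiIiIiIiIiIiIiIiIiIiIiIiIiIiIiIiIiIiIiIiIiIiIiIiIiIiIiIiIiIiIiIiIiIiIiIiIiIiIiIiIiIiIiIiIiIiIiIiIiIiIiIiIiIiIiIiIiIiIiIiIiIiIiIiIiIiIiIiIiIiIiIiIiIiIiIiIiIiIiIiIiIiIiIiIiIiIiIiIiIiIiIiIiIiIiIiIiIiIiIiIiIiIiIiIiIiIiIiIiIiIiIiIiIiIiIiIiIiIiIiIiIiIi"/>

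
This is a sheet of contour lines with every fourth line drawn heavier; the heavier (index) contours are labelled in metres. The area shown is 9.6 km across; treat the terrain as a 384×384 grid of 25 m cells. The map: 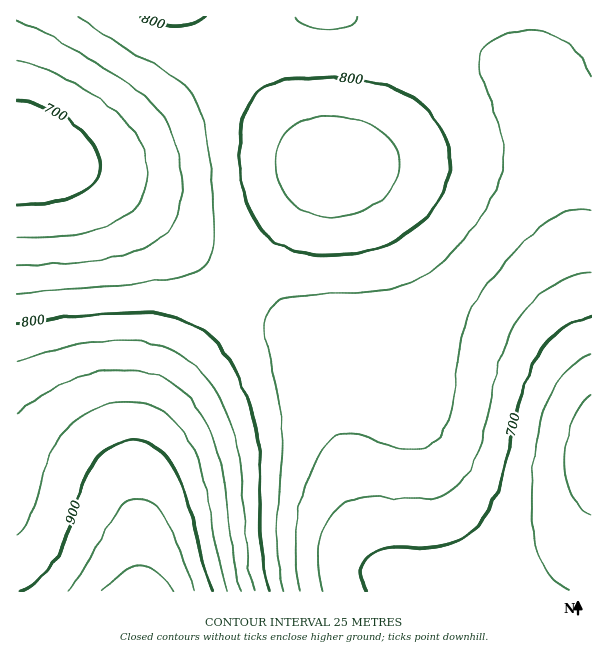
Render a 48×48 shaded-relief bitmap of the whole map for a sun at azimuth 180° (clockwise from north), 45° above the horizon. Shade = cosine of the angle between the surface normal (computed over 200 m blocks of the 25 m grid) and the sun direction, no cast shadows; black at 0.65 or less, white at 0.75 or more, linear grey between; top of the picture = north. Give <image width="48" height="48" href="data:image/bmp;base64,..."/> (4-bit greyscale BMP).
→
<image width="48" height="48" href="data:image/bmp;base64,Qk32BAAAAAAAAHYAAAAoAAAAMAAAADAAAAABAAQAAAAAAIAEAAATCwAAEwsAABAAAAAAAAAAAAAAABEREQAiIiIAMzMzAERERABVVVUAZmZmAHd3dwCIiIgAmZmZAKqqqgC7u7sAzMzMAN3d3QDu7u4A////AFVVVVVVVVVVVVVmZnd4iJmZmZmZmYiId1VVVVVVVVVVVWZmd3iImZmZqqmZmYiId2ZmZmZmZmZmZmZ3eIiZmqqqqqqpmYiHd2ZmZmZmZmZmZnd3iJmaqru7u7qqmYiHdnd3d2ZmZmZmZ3eIiZqqu7u7u7uqqYh3dnd3d3dmZmZmd3eImaqru8zMzLu6qZh3Znh3d3d2ZmZmd3iJmaq7vMzMzMu6qZiHdoiHd3d2ZmZnd3iJmqu7zMzMzMu6qZiHdoiHd3dmZmZmd3iJmqu7zMzMzMu6qZiHd4iHd3dmZmZmd3iJmqu7vMzMzLu6qZmId3d3d2ZmZmZmZ3iJmqq7u7vLu7u6qZmYiHd3dmZlVVVmZneImaqru7u7u7qqqpmZmHd2ZmVVVVVVZneImZqqqqqqqqqqqqmZmXdmZlVVVFVVZmd4iZmqqqqqqqqqqqqqqmZmVVVERERVVmd4iJmZmZmZmZmaqqqqq2ZlVVRERERFVmd4iJmZmZmZmZmZqqq7u2VVVERERERFVmd4iJmZmZmZmZmZqqq7vFVVREQzM0RFVmd4iJmZmZmZmZmZqqu7zFVEREMzMzRFVmd4iZmZmZmZmZmZqqu8zFREQzMzMzRFVmd4iZmZmZmZmZmZqru8zEREMzMzMzRFVneImZmqmZmZmZmaqrvMzUQzMzMzMzRFZniJmaqqqqmZmZmaqrvMzUMzMzMzM0RVZ3iZqqqqqqqqmZqqq7vMzTMzMzMzM0RWZ4iaq7u7u7qqqqqqq7vMzDMzIiIzNEVWeImqu7zMy7u7qqqqq7u8zDMiIiMzNEVmeJmrvMzMzMu7u6qqu7u8zDIiIjMzRFVniJq7zM3dzMzLu7u7u7u7zDMiMzMzRFZniZq7zN3d3MzLu7u7u7u7uzMzMzNERVZ3iaq7zN3d3czMu7u7u7u7uzMzMzREVWZ4iaq7zN3d3MzMu7u7u7u7uzNERERVVmd4maq7zMzMzMzLu7u6qqq7u0RERFVVZneImaq7vMzMzMu7u7qqqqqqq1VVVVZmZ3iImaqru7u7u7u7qqqqqqqqqmZmZmZ3d4iJmZqqqru7u6qqqqqqqqqqqmd3d3eIiIiZmZmaqqqqqqqZmZmZmZmqqoiIiIiZmZmZmZmZmZmZmZmZmZmZmZmZqpmZmZmqqqqZmZiIiId3d4iIiIiImZmZmqqqqqq7qqqpmYiHd2ZmZnd3d4iIiJmZmau7u7u7u7qqmYh3ZmZVZmZnd3eIiImZmbu8zMzMy7uqmId2ZVVVVVZmZ3eIiIiZmczMzMzMzMuqmIdmVVREVVVmZ3d4iImZmczN3d3dzMu6mYdmVURERVVmZ3eIiImZmd3d3d3d3Mu6mYdmVURERVVmd3iIiZmZmt3d3d3d3My6mYdmVVRFVVZnd4iImZmaqt3d3d3d3My6qYd2ZVVVVmZ3eImZmaqqqt3d3d3d3Mu6qYh3ZmZmZnd4iZmaqqqqq83d3d3dzMu6qZiHd2Z3d4iJmaqqu7u7u8zN3d3czMu6qZiId3d3eIiZqqq7u7u7uw=="/>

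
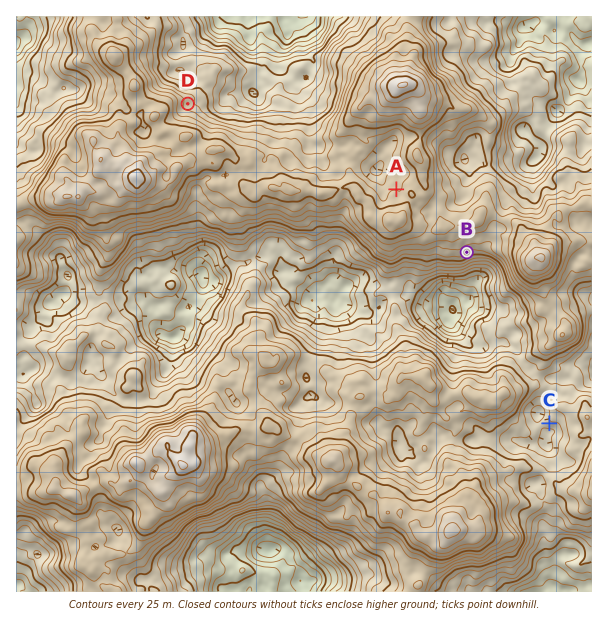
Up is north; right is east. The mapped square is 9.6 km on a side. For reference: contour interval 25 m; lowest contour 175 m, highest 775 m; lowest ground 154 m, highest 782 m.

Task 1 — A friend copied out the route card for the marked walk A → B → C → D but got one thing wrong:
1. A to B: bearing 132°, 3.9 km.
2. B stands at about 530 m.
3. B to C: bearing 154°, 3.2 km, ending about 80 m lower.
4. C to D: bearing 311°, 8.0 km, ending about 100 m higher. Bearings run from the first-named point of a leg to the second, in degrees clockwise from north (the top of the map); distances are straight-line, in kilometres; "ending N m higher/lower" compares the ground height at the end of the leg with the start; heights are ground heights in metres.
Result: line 1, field distance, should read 1.6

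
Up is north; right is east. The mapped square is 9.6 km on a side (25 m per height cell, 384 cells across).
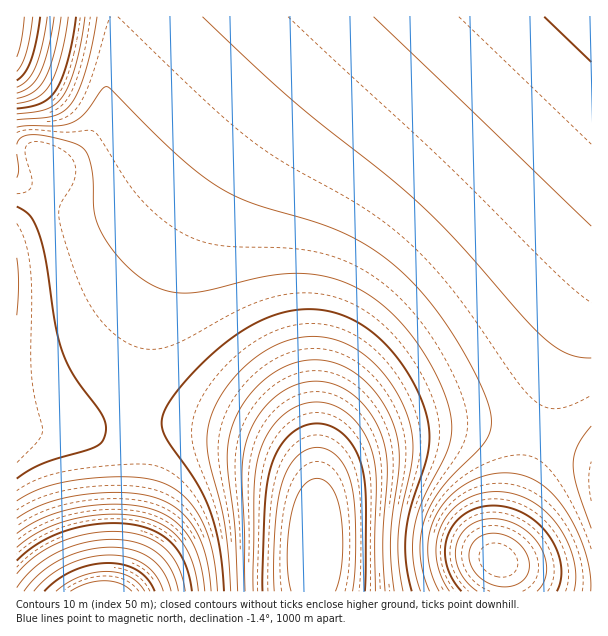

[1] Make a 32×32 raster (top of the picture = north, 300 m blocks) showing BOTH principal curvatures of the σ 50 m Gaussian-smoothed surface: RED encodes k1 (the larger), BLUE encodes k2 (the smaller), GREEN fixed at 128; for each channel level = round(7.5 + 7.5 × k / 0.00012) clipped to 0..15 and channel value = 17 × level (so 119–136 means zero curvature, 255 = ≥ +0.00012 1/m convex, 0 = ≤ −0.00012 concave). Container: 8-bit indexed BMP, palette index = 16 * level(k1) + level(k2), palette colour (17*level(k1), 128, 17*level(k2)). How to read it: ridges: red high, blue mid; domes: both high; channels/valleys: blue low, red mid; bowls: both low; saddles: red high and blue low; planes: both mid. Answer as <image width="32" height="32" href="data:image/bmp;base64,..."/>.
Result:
<image width="32" height="32" href="data:image/bmp;base64,Qk02CAAAAAAAADYEAAAoAAAAIAAAACAAAAABAAgAAAAAAAAEAAATCwAAEwsAAAABAAAAAAAAAIAAABGAAAAigAAAM4AAAESAAABVgAAAZoAAAHeAAACIgAAAmYAAAKqAAAC7gAAAzIAAAN2AAADugAAA/4AAAACAEQARgBEAIoARADOAEQBEgBEAVYARAGaAEQB3gBEAiIARAJmAEQCqgBEAu4ARAMyAEQDdgBEA7oARAP+AEQAAgCIAEYAiACKAIgAzgCIARIAiAFWAIgBmgCIAd4AiAIiAIgCZgCIAqoAiALuAIgDMgCIA3YAiAO6AIgD/gCIAAIAzABGAMwAigDMAM4AzAESAMwBVgDMAZoAzAHeAMwCIgDMAmYAzAKqAMwC7gDMAzIAzAN2AMwDugDMA/4AzAACARAARgEQAIoBEADOARABEgEQAVYBEAGaARAB3gEQAiIBEAJmARACqgEQAu4BEAMyARADdgEQA7oBEAP+ARAAAgFUAEYBVACKAVQAzgFUARIBVAFWAVQBmgFUAd4BVAIiAVQCZgFUAqoBVALuAVQDMgFUA3YBVAO6AVQD/gFUAAIBmABGAZgAigGYAM4BmAESAZgBVgGYAZoBmAHeAZgCIgGYAmYBmAKqAZgC7gGYAzIBmAN2AZgDugGYA/4BmAACAdwARgHcAIoB3ADOAdwBEgHcAVYB3AGaAdwB3gHcAiIB3AJmAdwCqgHcAu4B3AMyAdwDdgHcA7oB3AP+AdwAAgIgAEYCIACKAiAAzgIgARICIAFWAiABmgIgAd4CIAIiAiACZgIgAqoCIALuAiADMgIgA3YCIAO6AiAD/gIgAAICZABGAmQAigJkAM4CZAESAmQBVgJkAZoCZAHeAmQCIgJkAmYCZAKqAmQC7gJkAzICZAN2AmQDugJkA/4CZAACAqgARgKoAIoCqADOAqgBEgKoAVYCqAGaAqgB3gKoAiICqAJmAqgCqgKoAu4CqAMyAqgDdgKoA7oCqAP+AqgAAgLsAEYC7ACKAuwAzgLsARIC7AFWAuwBmgLsAd4C7AIiAuwCZgLsAqoC7ALuAuwDMgLsA3YC7AO6AuwD/gLsAAIDMABGAzAAigMwAM4DMAESAzABVgMwAZoDMAHeAzACIgMwAmYDMAKqAzAC7gMwAzIDMAN2AzADugMwA/4DMAACA3QARgN0AIoDdADOA3QBEgN0AVYDdAGaA3QB3gN0AiIDdAJmA3QCqgN0Au4DdAMyA3QDdgN0A7oDdAP+A3QAAgO4AEYDuACKA7gAzgO4ARIDuAFWA7gBmgO4Ad4DuAIiA7gCZgO4AqoDuALuA7gDMgO4A3YDuAO6A7gD/gO4AAID/ABGA/wAigP8AM4D/AESA/wBVgP8AZoD/AHeA/wCIgP8AmYD/AKqA/wC7gP8AzID/AN2A/wDugP8A/4D/AKe4ubvL2urZ2binhnVzc3Nzc3SEhZanuLrL29rZyLenpqanqbnJ2djYx7aWhHV0c3Jzc4SFl6i6y9zs69rJqJelpaanp7jHx8fGtqWGhXRzcnJzhIanucrb7NzLuqiol5WVlZWWpqa2tsW1ppeGdHNycnOElqe4ydrayrmop5aWlZWVlZWVlaW1tLWnloZ0c3Jyc4SVprfHyLi3p6aVlZaWlYWEhISUlKSlpqaWhXV0c3NzdIWVpra2pqWllZWVlpaFhYWEhISUlaamppaFdXRzc3R0hZWlpaWllZWVlZaWloWFhYWEhZaWlqaWloZ1dHR0dHWFlZWllZWVlZWWlpaWhoWFhoaGhpaWlpaWhnV1dHR1dYaWlpaWlpaGhoaXl5eHh4eHh4eHl5eXlpaGdnV1dXV2hoaWlpaWh4eHh5eXmIiHh4eHh4eHl5eXh4aGdXV1dYaGh5eXl4eHh4eHh5eYiIeHh4eHh4eXl5eHhoaGhoWGhoaHl5eXh4eHh4eHh5iHh4eHh4eHh4eXl4eHhoaGhoaGh4eXl4eHh4eHiIeHl4eHh4eHh4eHh4eHh4eHhoaGhoaHh4eHh4eHh4iIiIeXl4eHh4eHh4eHh4eHh4eHhoaGh4eHh4eHh4eHiIiIh5eXh4eHh4eHh4eHh4eHh4eHh4eHh4eHh4eHh4eIiIiHl5eHh4eHh4eHh4eHh4eHh4eHh4eHh4eHh4eHh4iIiIiXl4eHh4eHh4eHh4eHh4eHh4eHh4eHh4eHh4eHiIiIiJeXh4eIiIiHh4eHh4eHh4eHh4eHh4eHh4eHh4eIiIiIl5eHiIiIiIeHh4eHh4eHh4eHh4eHh4eHh4eHh4eIiIiWl4iIiIiHh4eHh4eHh4eHh4eHh4eHh4eHh4eHh4iIiLWll5eHh4eHiIeHh4eHh4eHh4eHh4eHh4eHh4eHiIiI1aWFhpeHh4eIh4eHh4eHh4eHh4eHh4eHh4eHh4eHiIi0c2N1l4eHiIiIh4eHh4eHh4eHh4eHh4eHh4eHh4eIiEBAcoSWh4eIiIiHh4eHh4eHh4eHh4eHh4eHh4eHh4eIMHCys5WHh4iIiIeHh4eHh4eHh4eHh4eHh4eHh4eHh4iQ4uOyg4eHiIiIh4eHh4eHh4eHh4eHh4eHh4eHh4eHh/b006KBh4eIiIiIh4eHh4eHh4eHh4eHh4eHh4eHh4eH+eWkkoGGh4eIiIiHh4eHh4eHh4eHh4eHh4eHh4eHh4frp5SCgIWHh4iIiIeHh4eHh4eHh4eHh4eHh4eHh4eHh9qYlYKAhIeHiIiIiIeHh4eHh4eHh4eHh4eHh4eHh4eH6JiWgoCDh4eIiIiIh4eHh4eHh4eHh4eHh4eHh4eHh4c="/>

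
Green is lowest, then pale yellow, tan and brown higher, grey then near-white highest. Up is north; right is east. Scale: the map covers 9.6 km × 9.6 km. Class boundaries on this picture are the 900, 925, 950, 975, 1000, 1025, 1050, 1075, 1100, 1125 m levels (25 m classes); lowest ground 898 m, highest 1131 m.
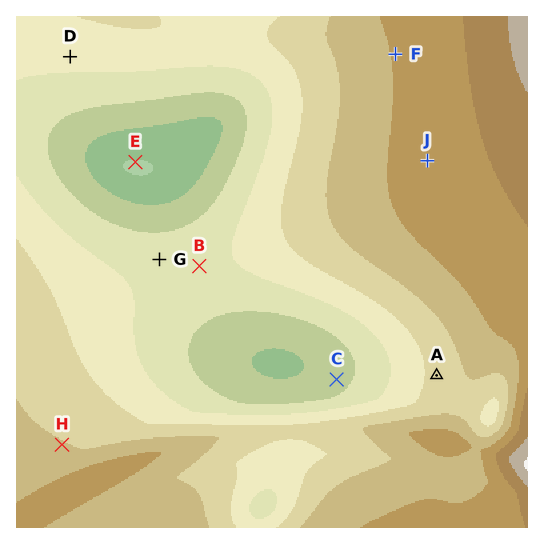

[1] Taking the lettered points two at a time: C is below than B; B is below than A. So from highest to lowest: A B C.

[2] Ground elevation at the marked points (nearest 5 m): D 985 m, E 900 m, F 1050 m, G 965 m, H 1025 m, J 1060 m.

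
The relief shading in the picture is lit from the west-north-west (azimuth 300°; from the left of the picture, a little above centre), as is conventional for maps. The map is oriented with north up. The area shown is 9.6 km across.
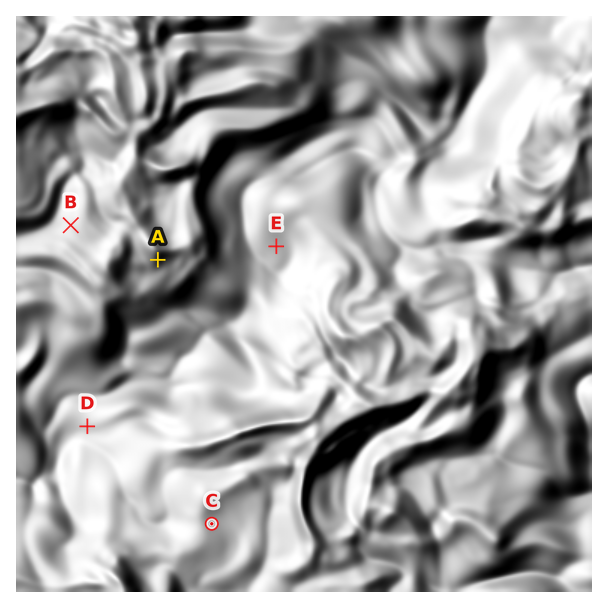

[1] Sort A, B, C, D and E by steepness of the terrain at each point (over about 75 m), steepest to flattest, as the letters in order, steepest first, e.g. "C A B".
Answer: A B D C E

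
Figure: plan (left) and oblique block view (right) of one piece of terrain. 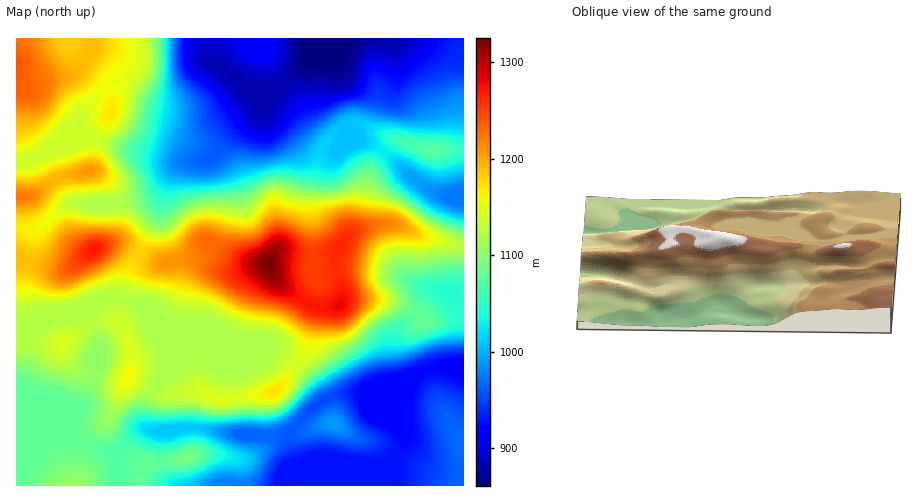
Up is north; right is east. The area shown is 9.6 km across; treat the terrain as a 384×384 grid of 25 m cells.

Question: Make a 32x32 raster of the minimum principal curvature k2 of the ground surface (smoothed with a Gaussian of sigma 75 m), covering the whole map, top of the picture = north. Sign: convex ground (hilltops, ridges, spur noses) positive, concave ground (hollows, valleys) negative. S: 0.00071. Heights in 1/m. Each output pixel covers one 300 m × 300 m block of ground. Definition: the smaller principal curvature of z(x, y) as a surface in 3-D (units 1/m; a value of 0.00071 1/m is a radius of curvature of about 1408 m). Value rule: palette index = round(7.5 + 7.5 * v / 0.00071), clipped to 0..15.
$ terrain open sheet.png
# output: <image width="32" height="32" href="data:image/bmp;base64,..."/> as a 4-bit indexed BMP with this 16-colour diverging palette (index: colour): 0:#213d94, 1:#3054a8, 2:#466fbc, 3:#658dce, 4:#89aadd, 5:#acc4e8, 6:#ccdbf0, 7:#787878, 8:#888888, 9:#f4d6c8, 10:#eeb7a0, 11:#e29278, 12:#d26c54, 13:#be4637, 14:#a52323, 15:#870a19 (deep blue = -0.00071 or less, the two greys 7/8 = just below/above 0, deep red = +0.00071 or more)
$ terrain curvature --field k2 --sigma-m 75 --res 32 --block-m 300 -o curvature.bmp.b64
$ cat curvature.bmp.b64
<image width="32" height="32" href="data:image/bmp;base64,Qk12AgAAAAAAAHYAAAAoAAAAIAAAACAAAAABAAQAAAAAAAACAAATCwAAEwsAABAAAAAAAAAAlD0hAKhUMAC8b0YAzo1lAN2qiQDoxKwA8NvMAHh4eACIiIgAyNb0AKC37gB4kuIAVGzSADdGvgAjI6UAGQqHAHeIh2Z1IAEjNEd3d3d2d3d2d3dmh2inV5hFd3dmdod3d2ZlVndnqWd3ZUQ0VmZmeHd3ZmRDETIAADZ2eHdmV3h3d2eFEAAAAAAAN6hUV1iId3dmZjaHV6dpogF3N3dYh3dlVXlliHiGaLogA0d3WIdVZ3VphGaHZVZ4VTIiRlZ2Z4dlR4ZmZndlVld2VDESM2eIZUZ2Z3d3d2ZnZ3V4UiN2iXVXdXd3d2VUM0VEV4dnd1ZmeGZ3d1QzNGeKYyOKdlVEZndnZVQ0ZmaIi4ZTWGZ1QxNEQ0ZkaIeGZnmXdVZXZol0NWd2Z3hol1ZnZEM0VXZ4iFNYl2d2eYZHdmVEZ2Z1aIqVNoZ2ZnmHRodlRWd3dWh6l1RViWZWqUV4dUaHdkQ4Z3h0JqqGRXdEepZ4dmRVEzETVTRndTZmVXqHmnQyilEBI1ZFaHZIlnZnZVUgE3Zld2d2RVVWV5dlRWZCAkQ1d4uXZVQzRVVlRUWIQCZ3MzNXY0VlZVZlZVZSZQJ5loVWQiNXZndlZVZ4djNoeIZ3RWaIZmdnd2VWZ4dmh1VWaHRWmnZndndlV2R5lkNGZnmFVHdmV3d2V1eFNkNViHh4hnVXZ0RnZVZVd1NHdod4d4Z3V4liRERnZVZkaHV3doh2d3eJgjVWiYZWdWdmd3d3ZniHiHM2d4iXV3ZlVmZ4"/>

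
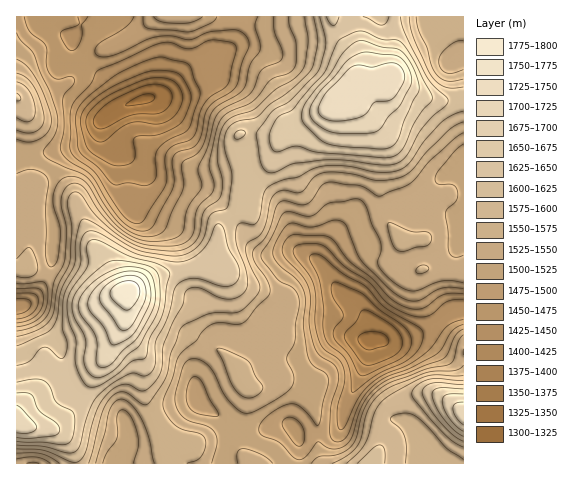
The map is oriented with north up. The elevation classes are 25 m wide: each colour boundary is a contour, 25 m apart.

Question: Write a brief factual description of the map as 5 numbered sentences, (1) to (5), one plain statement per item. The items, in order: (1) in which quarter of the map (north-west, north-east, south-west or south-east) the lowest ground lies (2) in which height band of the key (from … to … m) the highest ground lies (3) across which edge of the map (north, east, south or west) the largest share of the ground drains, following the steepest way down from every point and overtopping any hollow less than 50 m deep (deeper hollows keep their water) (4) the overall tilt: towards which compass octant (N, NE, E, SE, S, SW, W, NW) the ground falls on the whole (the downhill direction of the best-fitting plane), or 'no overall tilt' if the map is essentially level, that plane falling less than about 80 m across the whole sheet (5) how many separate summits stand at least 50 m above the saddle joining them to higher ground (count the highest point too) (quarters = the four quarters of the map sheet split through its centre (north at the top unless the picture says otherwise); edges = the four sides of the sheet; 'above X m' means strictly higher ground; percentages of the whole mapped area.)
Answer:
(1) Look to the north-west quarter for the lowest ground.
(2) The highest ground lies in the 1775–1800 m band.
(3) The largest share of the runoff leaves by the eastern edge.
(4) On the whole the map has no overall tilt.
(5) Counting only tops that stand 50 m proud, the map has 6 summits.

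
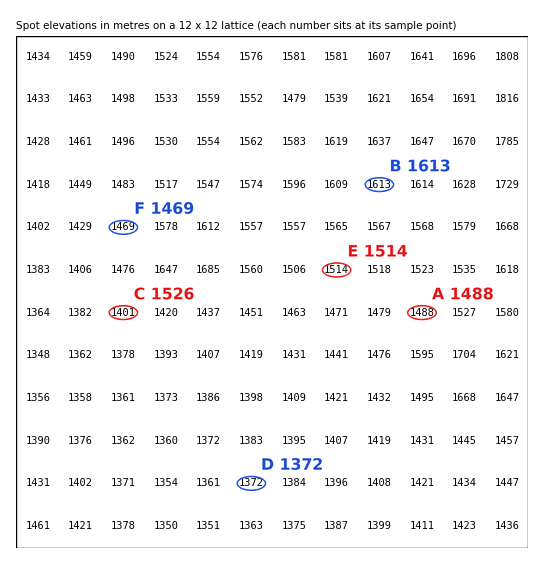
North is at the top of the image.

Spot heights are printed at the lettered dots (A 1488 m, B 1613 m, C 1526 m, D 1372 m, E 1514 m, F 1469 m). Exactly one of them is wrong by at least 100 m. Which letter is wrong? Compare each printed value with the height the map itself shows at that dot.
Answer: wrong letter C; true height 1401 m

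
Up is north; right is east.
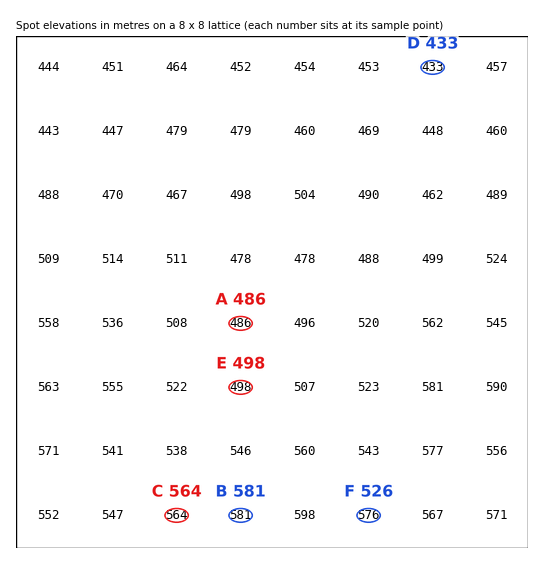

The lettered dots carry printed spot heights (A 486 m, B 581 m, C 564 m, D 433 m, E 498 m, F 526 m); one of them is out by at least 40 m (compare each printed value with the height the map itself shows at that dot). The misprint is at F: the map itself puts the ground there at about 576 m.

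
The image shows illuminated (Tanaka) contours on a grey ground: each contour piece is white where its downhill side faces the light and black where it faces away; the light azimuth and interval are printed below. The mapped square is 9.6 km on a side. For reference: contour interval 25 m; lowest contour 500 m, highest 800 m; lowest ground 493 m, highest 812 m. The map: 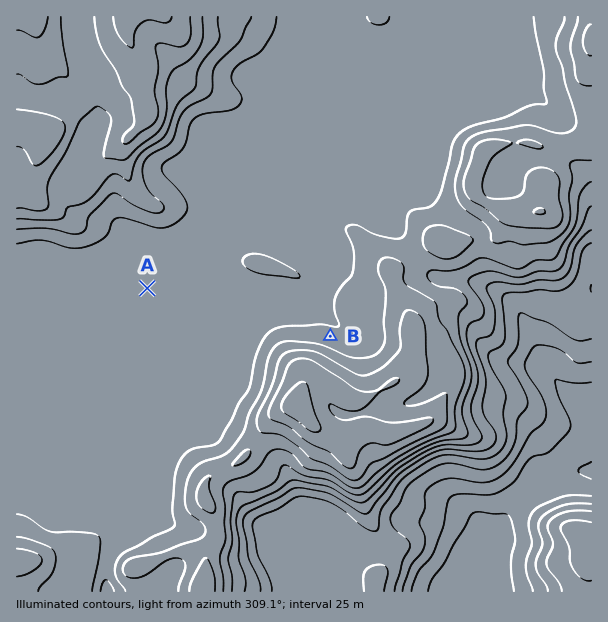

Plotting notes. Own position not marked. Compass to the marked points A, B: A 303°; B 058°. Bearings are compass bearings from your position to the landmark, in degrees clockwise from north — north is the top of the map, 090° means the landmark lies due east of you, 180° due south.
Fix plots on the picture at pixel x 275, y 371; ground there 720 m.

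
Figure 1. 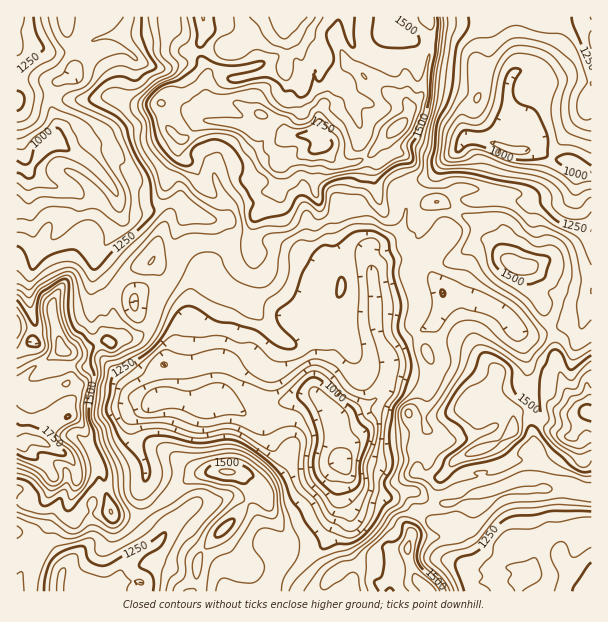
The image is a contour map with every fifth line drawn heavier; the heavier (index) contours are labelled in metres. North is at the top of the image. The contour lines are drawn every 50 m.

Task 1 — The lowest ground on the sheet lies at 870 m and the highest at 1830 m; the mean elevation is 1330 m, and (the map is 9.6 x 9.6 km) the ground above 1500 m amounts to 17.8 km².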